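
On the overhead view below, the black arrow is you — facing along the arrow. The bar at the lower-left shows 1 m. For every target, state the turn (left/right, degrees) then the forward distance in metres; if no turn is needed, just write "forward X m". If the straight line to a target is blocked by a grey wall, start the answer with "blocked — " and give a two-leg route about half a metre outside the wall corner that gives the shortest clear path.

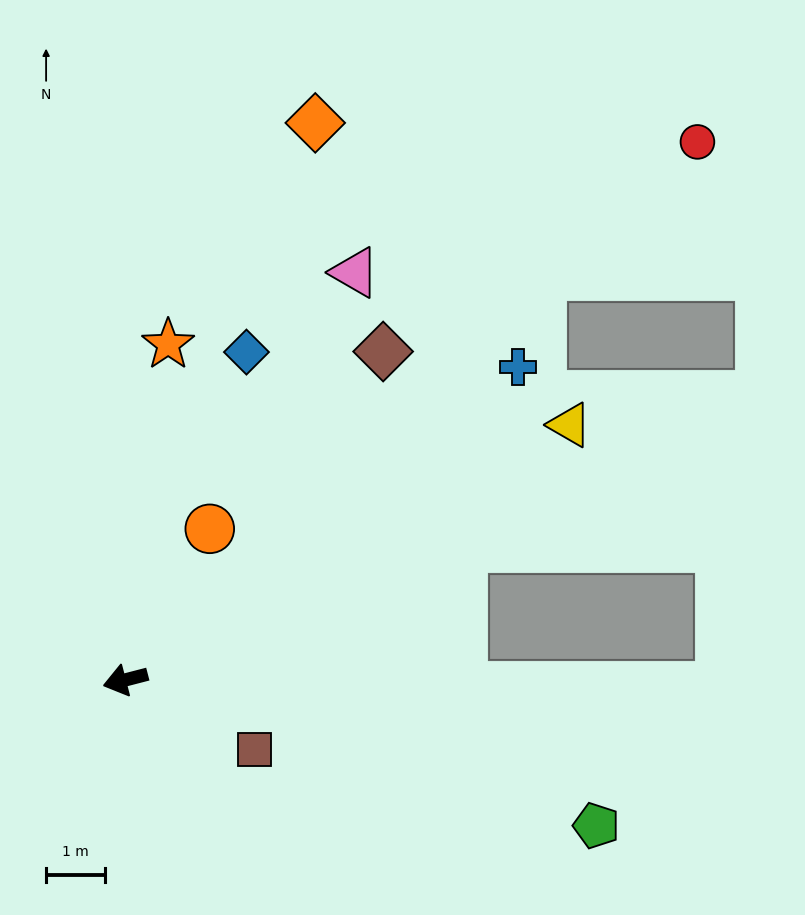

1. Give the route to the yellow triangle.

turn right 165°, forward 8.8 m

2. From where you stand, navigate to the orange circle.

turn right 134°, forward 3.0 m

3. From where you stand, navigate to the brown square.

turn left 137°, forward 2.5 m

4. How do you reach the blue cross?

turn right 156°, forward 8.6 m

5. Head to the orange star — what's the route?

turn right 112°, forward 5.8 m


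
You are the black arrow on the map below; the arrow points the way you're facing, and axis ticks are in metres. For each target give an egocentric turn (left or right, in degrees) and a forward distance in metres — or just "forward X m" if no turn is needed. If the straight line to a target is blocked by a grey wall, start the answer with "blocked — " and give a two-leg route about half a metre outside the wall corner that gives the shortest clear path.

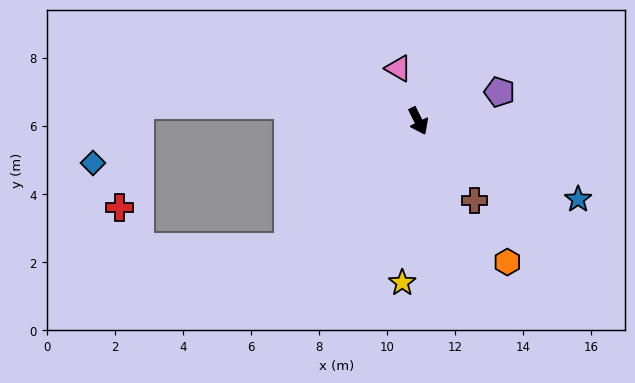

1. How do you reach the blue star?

turn left 38°, forward 5.2 m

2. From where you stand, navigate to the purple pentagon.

turn left 83°, forward 2.5 m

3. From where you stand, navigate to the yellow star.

turn right 32°, forward 4.8 m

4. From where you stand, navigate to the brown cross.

turn left 9°, forward 2.9 m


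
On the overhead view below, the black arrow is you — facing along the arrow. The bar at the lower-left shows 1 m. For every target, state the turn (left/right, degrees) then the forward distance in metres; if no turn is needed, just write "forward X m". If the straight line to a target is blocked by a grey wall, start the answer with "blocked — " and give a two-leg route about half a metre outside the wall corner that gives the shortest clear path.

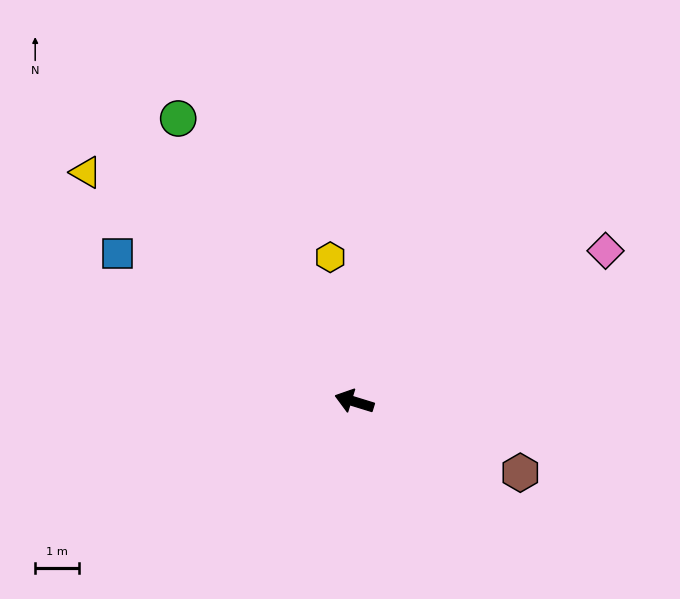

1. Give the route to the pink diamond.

turn right 132°, forward 6.7 m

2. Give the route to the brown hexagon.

turn left 174°, forward 4.2 m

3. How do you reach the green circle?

turn right 41°, forward 7.7 m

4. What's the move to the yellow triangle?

turn right 23°, forward 8.1 m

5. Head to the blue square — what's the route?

turn right 15°, forward 6.4 m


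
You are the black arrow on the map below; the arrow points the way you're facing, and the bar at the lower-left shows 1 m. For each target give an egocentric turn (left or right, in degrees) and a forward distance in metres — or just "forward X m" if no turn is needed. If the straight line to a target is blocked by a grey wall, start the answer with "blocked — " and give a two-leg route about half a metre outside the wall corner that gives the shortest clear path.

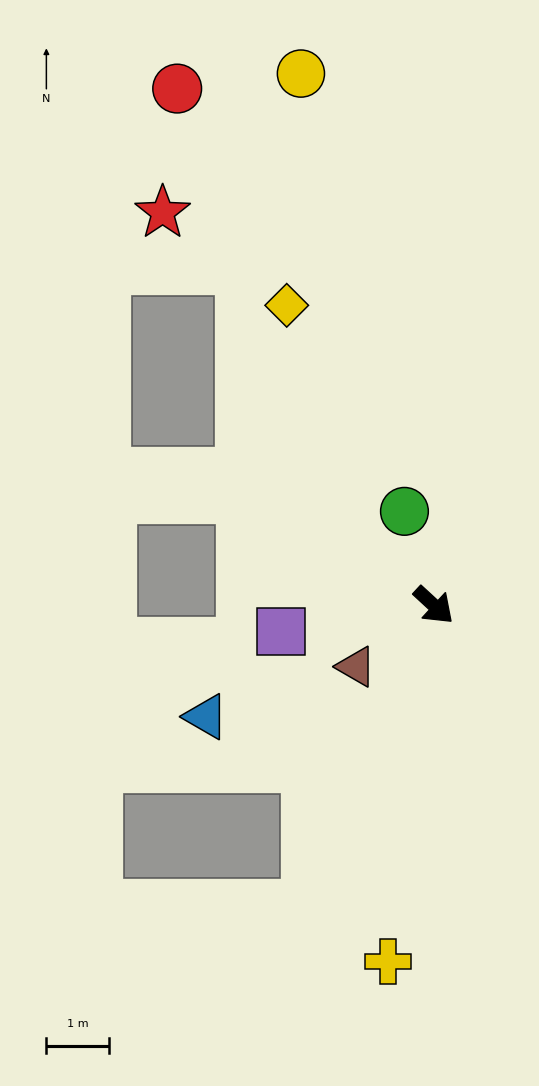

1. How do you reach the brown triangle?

turn right 99°, forward 1.6 m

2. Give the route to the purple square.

turn right 128°, forward 2.5 m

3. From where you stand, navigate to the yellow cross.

turn right 55°, forward 5.8 m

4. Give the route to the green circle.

turn left 150°, forward 1.6 m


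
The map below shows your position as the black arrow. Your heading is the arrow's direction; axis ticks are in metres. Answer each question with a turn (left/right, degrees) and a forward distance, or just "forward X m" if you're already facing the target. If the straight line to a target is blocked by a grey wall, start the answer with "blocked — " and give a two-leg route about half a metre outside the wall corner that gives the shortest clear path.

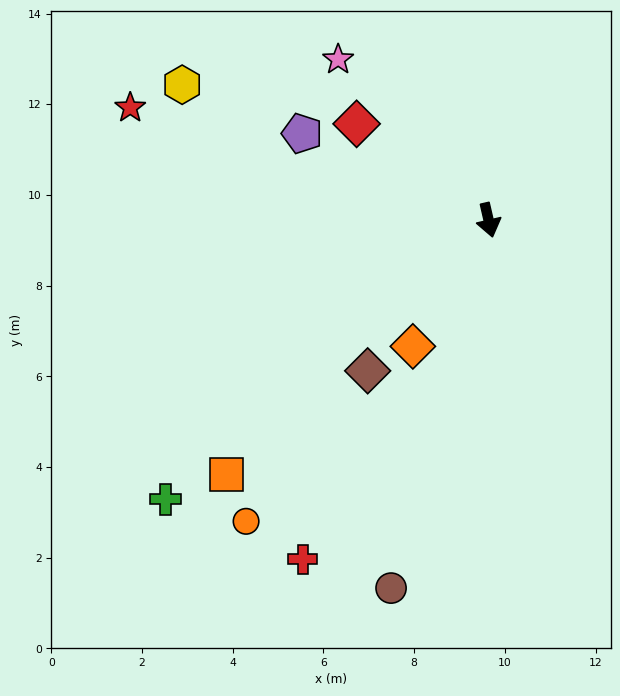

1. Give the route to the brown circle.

turn right 28°, forward 8.4 m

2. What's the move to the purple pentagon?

turn right 128°, forward 4.5 m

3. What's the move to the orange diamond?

turn right 44°, forward 3.2 m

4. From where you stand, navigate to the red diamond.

turn right 139°, forward 3.6 m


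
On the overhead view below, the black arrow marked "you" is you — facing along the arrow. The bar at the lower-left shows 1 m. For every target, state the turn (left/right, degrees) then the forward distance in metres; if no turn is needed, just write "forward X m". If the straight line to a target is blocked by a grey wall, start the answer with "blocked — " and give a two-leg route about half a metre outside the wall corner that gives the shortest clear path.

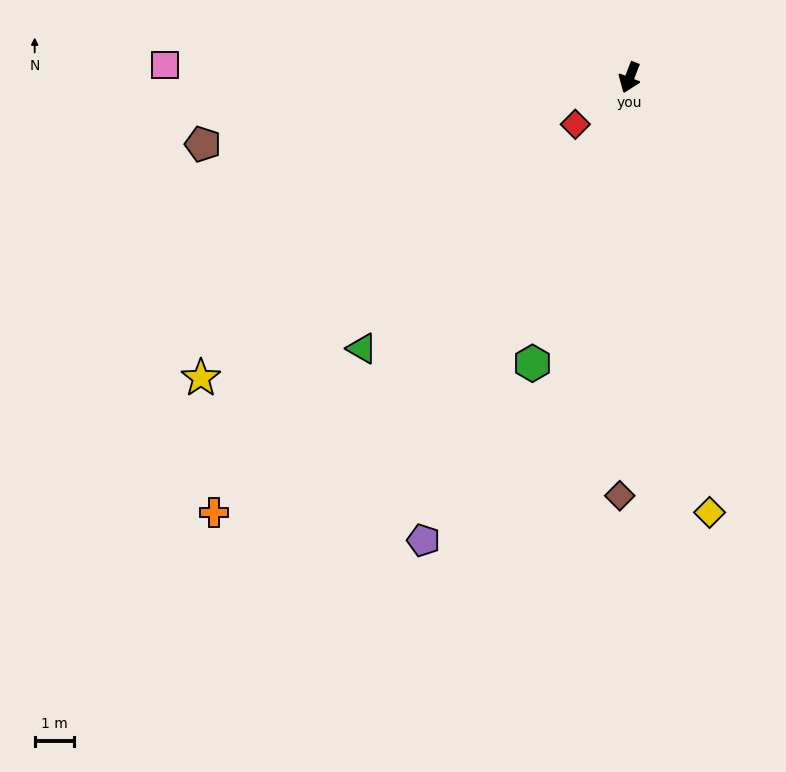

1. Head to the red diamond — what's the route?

turn right 28°, forward 1.8 m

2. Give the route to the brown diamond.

turn left 20°, forward 10.6 m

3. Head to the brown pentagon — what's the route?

turn right 60°, forward 11.0 m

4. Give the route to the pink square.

turn right 70°, forward 11.8 m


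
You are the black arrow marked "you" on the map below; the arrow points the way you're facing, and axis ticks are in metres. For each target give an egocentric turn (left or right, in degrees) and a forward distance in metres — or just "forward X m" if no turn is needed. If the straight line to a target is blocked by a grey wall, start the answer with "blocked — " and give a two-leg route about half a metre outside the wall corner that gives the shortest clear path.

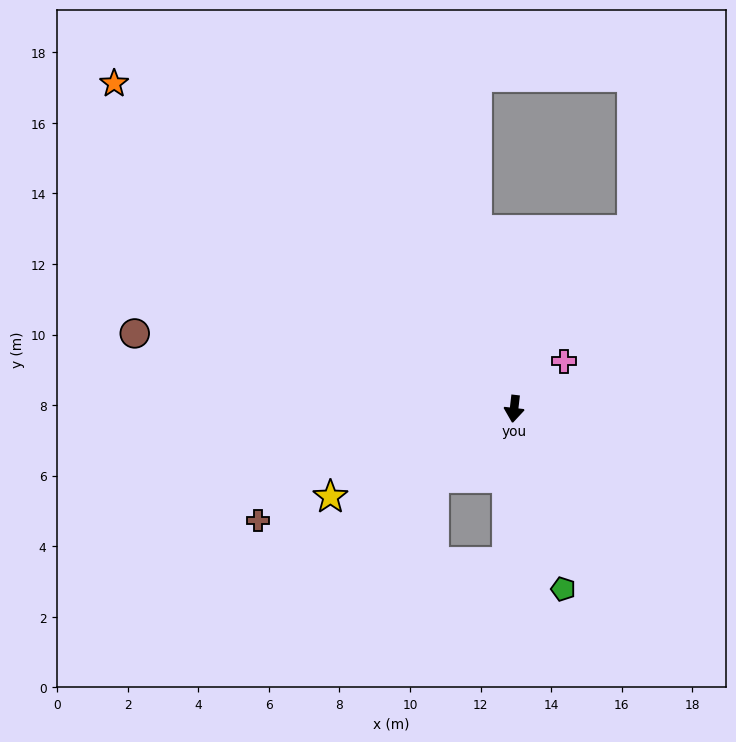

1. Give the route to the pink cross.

turn left 140°, forward 2.0 m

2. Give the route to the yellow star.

turn right 58°, forward 5.8 m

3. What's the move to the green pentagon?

turn left 22°, forward 5.3 m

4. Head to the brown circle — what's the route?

turn right 95°, forward 11.0 m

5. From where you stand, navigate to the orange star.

turn right 123°, forward 14.6 m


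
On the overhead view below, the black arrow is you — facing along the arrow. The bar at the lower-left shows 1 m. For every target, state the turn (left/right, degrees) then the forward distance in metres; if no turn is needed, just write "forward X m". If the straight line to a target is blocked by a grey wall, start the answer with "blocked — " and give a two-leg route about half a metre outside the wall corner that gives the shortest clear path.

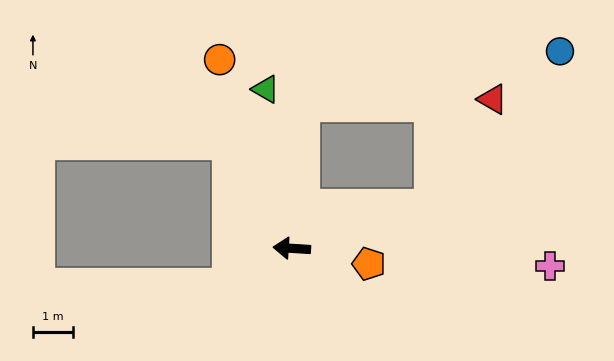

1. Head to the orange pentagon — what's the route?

turn left 172°, forward 2.0 m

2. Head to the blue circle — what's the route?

blocked — turn right 91°, forward 3.6 m, then turn right 74°, forward 6.6 m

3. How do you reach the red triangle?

blocked — turn right 160°, forward 3.6 m, then turn left 44°, forward 3.1 m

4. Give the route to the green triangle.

turn right 77°, forward 4.0 m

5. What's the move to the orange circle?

turn right 65°, forward 5.1 m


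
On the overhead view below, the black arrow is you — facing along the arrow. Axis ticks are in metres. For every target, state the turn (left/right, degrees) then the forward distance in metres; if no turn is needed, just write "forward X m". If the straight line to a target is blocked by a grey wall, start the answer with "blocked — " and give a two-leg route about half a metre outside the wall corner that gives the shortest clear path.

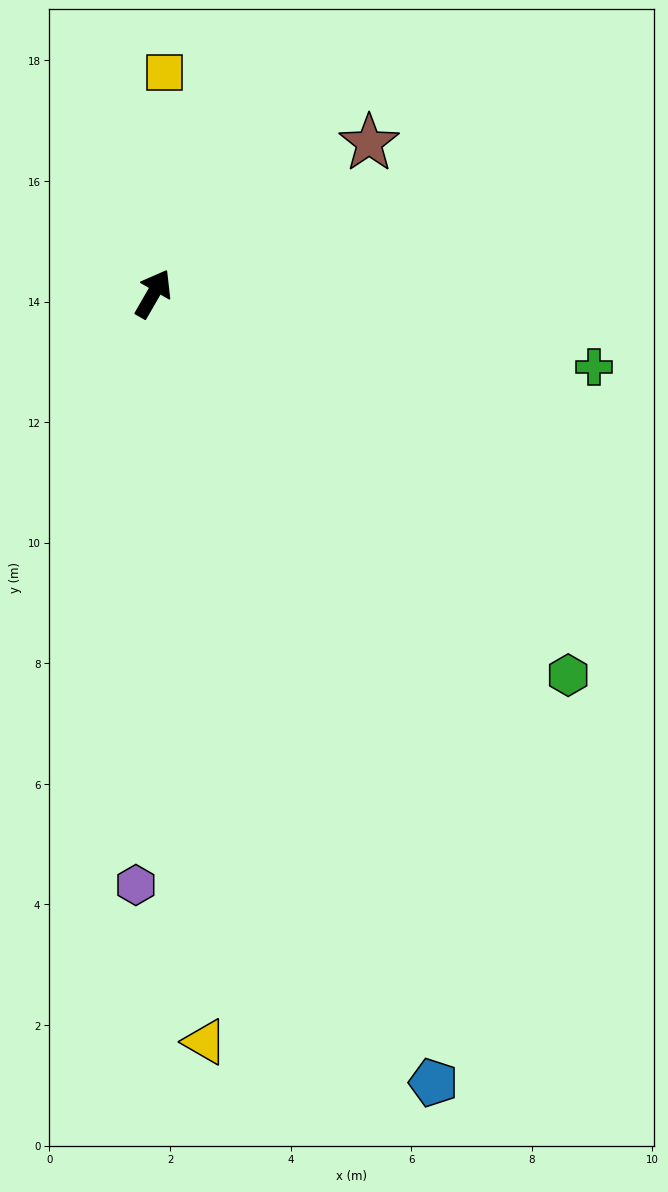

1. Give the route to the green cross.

turn right 69°, forward 7.4 m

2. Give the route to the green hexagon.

turn right 103°, forward 9.3 m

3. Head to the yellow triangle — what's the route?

turn right 146°, forward 12.4 m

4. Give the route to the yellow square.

turn left 27°, forward 3.7 m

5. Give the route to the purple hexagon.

turn right 152°, forward 9.8 m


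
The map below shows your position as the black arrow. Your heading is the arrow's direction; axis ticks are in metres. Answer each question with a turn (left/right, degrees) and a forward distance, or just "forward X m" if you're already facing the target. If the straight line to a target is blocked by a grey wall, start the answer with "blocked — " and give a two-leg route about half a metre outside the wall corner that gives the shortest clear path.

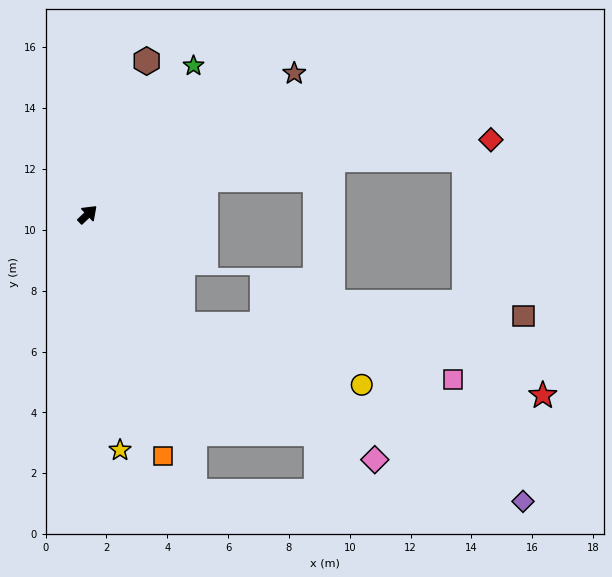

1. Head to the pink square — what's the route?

blocked — turn right 93°, forward 4.8 m, then turn left 38°, forward 9.1 m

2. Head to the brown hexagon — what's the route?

turn left 26°, forward 5.4 m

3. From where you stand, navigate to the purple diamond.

blocked — turn right 93°, forward 4.8 m, then turn left 22°, forward 12.6 m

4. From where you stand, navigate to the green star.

turn left 11°, forward 6.0 m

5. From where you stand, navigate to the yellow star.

turn right 126°, forward 7.8 m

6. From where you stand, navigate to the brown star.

turn right 9°, forward 8.2 m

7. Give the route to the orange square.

turn right 116°, forward 8.3 m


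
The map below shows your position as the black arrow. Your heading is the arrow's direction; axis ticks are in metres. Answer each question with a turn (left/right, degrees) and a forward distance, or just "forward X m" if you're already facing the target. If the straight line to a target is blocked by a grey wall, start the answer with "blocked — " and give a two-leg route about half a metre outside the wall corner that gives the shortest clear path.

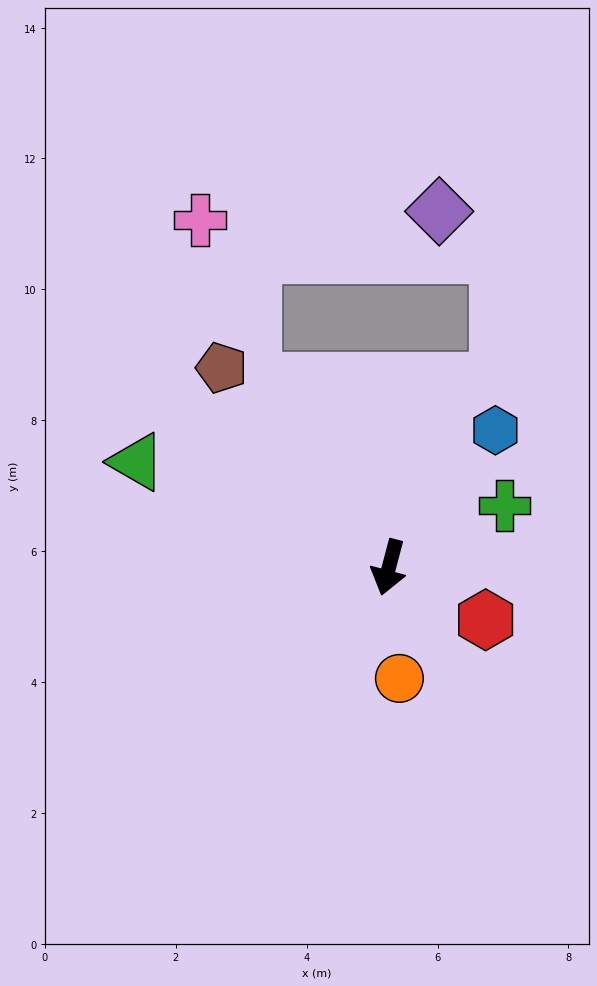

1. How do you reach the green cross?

turn left 133°, forward 2.0 m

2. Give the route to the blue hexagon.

turn left 157°, forward 2.7 m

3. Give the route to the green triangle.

turn right 98°, forward 4.2 m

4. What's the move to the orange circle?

turn left 20°, forward 1.7 m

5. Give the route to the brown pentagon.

turn right 125°, forward 4.0 m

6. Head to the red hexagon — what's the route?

turn left 76°, forward 1.7 m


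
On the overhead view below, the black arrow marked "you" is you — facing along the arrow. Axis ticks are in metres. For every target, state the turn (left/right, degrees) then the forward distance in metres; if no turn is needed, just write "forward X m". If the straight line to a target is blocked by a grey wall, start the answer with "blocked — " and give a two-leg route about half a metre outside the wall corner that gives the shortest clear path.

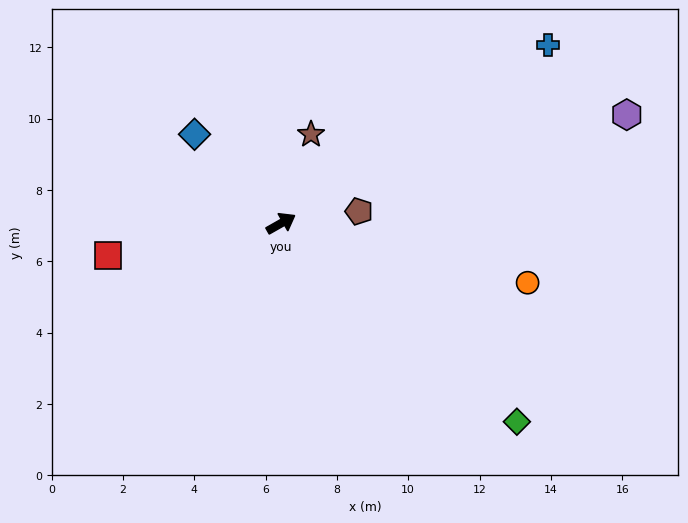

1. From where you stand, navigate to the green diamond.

turn right 70°, forward 8.6 m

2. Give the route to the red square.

turn left 161°, forward 4.9 m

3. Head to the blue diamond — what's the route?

turn left 105°, forward 3.5 m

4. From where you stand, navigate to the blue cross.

turn left 4°, forward 9.0 m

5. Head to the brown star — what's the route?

turn left 42°, forward 2.6 m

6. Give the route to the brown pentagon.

turn right 21°, forward 2.2 m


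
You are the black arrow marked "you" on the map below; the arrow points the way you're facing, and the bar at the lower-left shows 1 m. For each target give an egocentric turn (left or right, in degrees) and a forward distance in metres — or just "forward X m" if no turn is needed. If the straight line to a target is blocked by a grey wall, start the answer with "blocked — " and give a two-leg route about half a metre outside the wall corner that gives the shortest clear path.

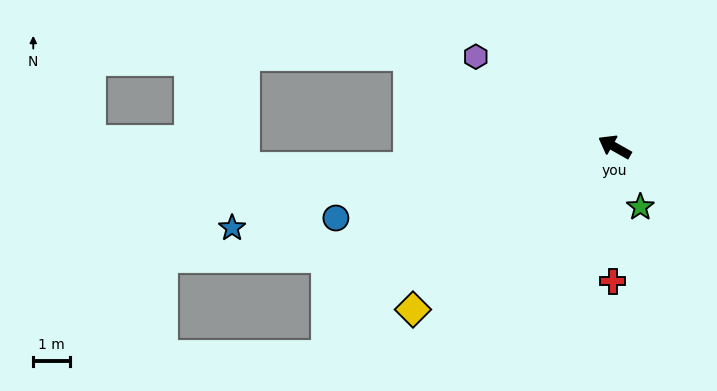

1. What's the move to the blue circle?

turn left 44°, forward 7.8 m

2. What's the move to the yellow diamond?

turn left 68°, forward 7.0 m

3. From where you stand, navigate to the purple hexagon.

turn right 4°, forward 4.5 m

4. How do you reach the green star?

turn left 143°, forward 1.8 m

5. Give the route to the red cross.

turn left 119°, forward 3.6 m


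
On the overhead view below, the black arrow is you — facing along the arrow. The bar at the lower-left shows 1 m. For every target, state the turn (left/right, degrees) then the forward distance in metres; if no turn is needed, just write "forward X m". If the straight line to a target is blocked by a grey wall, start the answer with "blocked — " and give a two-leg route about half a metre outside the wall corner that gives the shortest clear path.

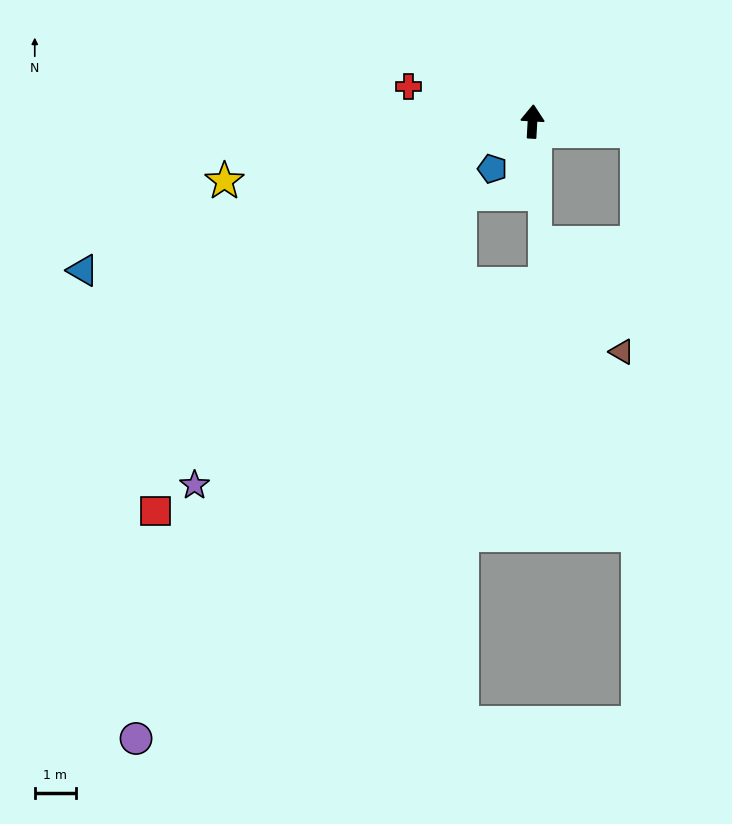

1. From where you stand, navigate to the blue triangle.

turn left 112°, forward 11.5 m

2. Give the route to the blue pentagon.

turn left 143°, forward 1.5 m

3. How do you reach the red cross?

turn left 77°, forward 3.1 m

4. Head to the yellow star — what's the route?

turn left 104°, forward 7.6 m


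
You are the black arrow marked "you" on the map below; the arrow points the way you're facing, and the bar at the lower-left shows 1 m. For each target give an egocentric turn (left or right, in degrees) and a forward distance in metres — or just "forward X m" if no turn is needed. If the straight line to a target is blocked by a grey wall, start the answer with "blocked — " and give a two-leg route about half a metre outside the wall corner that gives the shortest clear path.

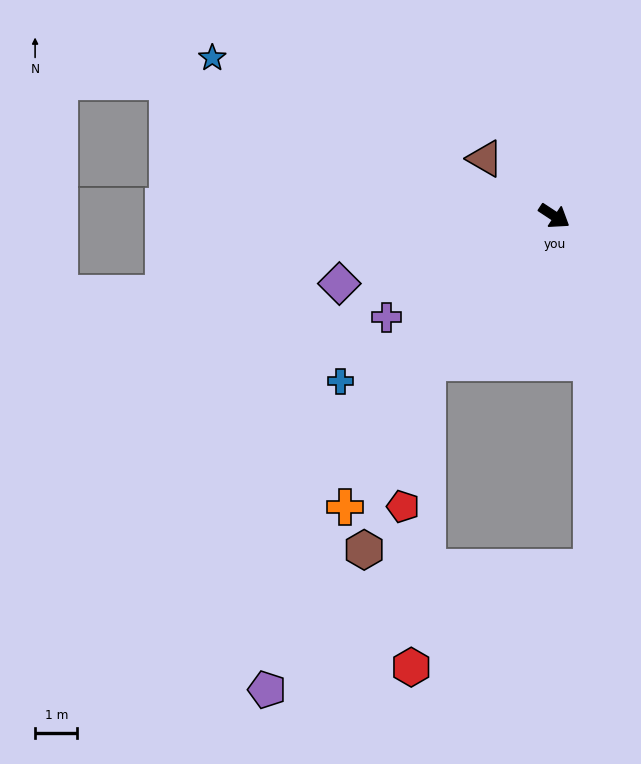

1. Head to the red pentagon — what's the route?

blocked — turn right 97°, forward 4.6 m, then turn left 30°, forward 3.4 m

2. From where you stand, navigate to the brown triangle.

turn left 174°, forward 2.1 m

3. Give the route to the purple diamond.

turn right 129°, forward 5.3 m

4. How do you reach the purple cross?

turn right 116°, forward 4.6 m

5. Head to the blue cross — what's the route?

turn right 109°, forward 6.4 m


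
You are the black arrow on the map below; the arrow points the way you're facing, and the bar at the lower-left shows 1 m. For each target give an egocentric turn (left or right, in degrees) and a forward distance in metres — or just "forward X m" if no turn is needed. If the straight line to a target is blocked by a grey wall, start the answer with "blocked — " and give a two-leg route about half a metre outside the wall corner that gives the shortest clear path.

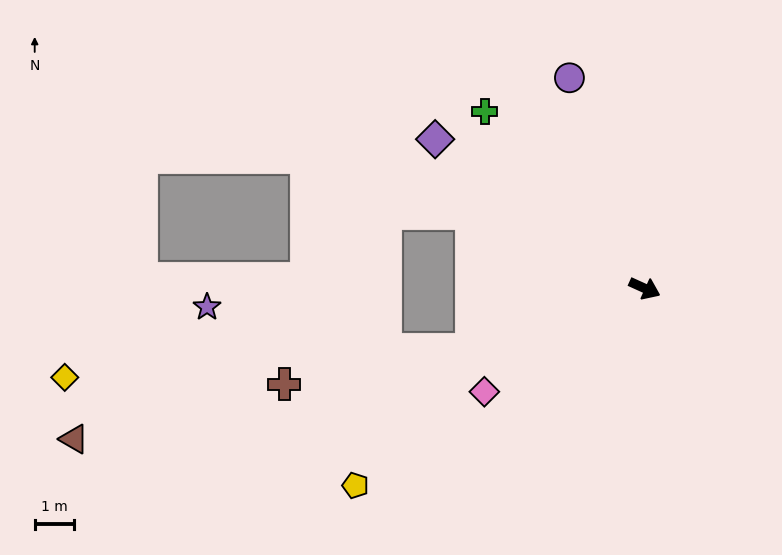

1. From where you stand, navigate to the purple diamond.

turn left 169°, forward 6.5 m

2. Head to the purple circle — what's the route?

turn left 134°, forward 5.7 m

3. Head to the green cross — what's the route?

turn left 156°, forward 6.1 m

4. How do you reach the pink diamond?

turn right 123°, forward 4.8 m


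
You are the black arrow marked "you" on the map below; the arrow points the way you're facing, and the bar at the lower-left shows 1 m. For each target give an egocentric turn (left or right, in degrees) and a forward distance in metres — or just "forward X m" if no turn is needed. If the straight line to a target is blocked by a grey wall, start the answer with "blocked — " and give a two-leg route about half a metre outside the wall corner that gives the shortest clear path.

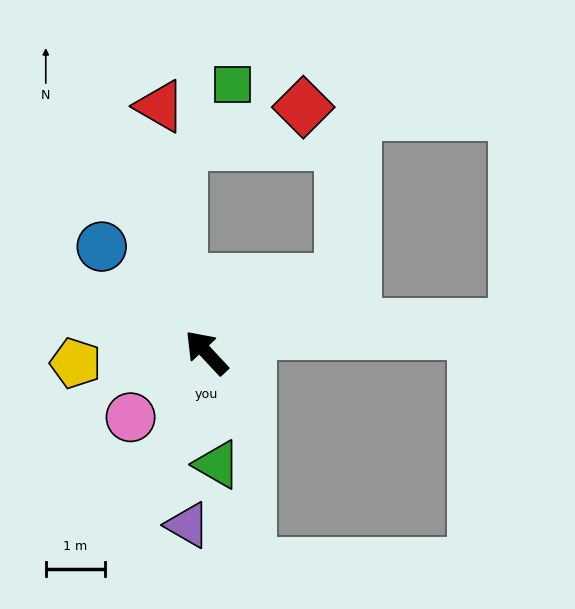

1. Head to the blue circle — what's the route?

forward 2.5 m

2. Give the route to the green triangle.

turn left 143°, forward 1.9 m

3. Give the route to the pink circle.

turn left 88°, forward 1.7 m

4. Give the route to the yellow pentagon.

turn left 52°, forward 2.2 m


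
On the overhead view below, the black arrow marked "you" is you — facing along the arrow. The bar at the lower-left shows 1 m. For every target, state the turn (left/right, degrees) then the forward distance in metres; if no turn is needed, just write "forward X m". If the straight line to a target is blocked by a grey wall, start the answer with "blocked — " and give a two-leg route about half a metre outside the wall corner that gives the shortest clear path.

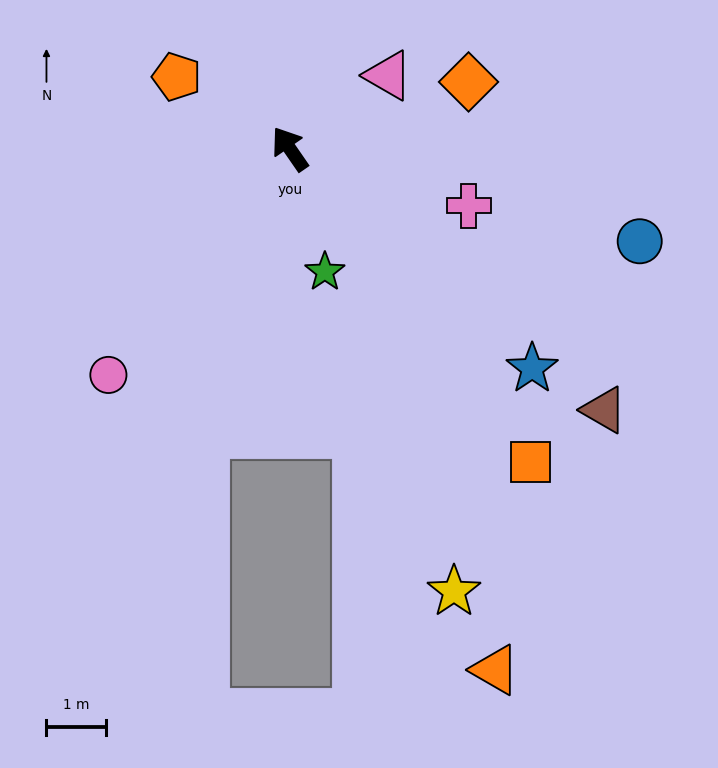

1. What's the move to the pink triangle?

turn right 88°, forward 2.1 m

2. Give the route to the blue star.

turn right 167°, forward 5.5 m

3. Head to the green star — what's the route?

turn left 161°, forward 2.2 m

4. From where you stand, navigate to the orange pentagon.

turn left 23°, forward 2.3 m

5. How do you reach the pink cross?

turn right 142°, forward 3.2 m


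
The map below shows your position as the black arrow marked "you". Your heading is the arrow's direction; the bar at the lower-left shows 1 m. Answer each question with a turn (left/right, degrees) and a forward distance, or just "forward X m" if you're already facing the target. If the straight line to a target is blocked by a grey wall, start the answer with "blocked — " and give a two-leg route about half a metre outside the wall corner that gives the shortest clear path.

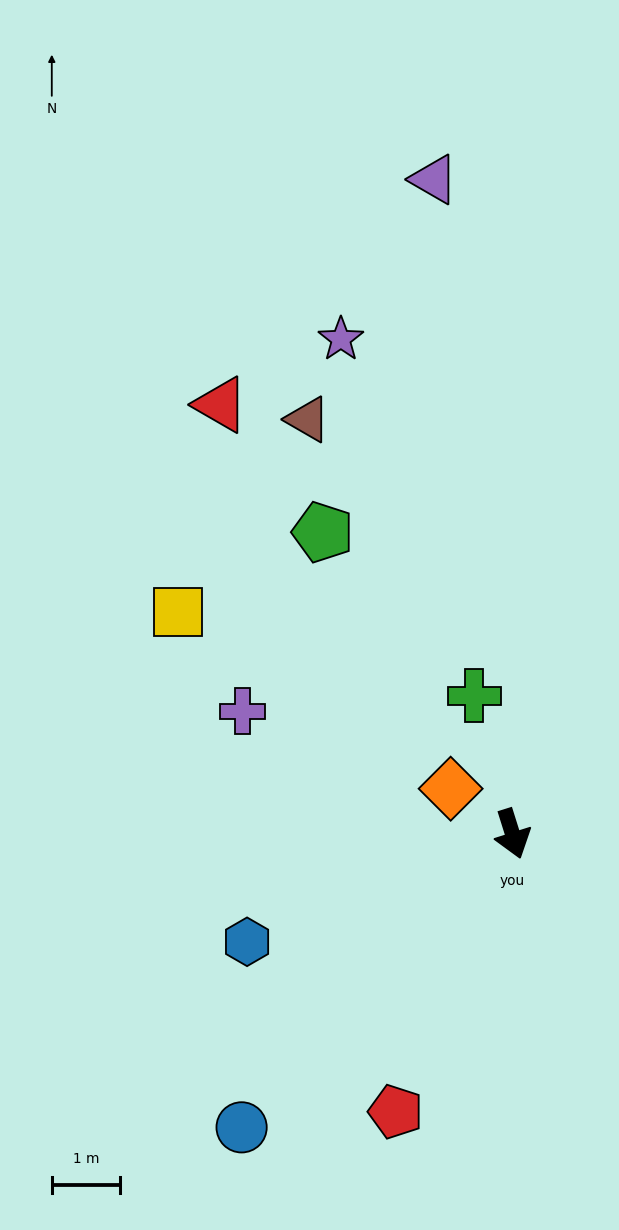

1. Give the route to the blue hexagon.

turn right 85°, forward 4.2 m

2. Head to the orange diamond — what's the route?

turn right 144°, forward 1.1 m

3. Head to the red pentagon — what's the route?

turn right 40°, forward 4.4 m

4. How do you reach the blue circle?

turn right 60°, forward 5.9 m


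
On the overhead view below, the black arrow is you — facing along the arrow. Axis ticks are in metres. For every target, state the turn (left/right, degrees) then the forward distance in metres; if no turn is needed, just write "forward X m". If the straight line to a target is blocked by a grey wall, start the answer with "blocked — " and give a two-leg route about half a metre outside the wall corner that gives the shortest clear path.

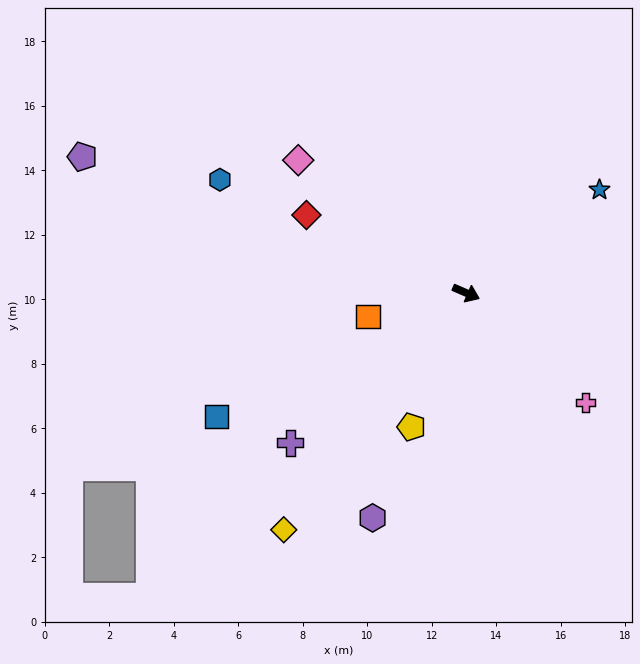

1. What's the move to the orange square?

turn right 143°, forward 3.1 m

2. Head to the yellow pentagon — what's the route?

turn right 89°, forward 4.5 m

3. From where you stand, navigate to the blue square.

turn right 130°, forward 8.6 m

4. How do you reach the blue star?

turn left 61°, forward 5.2 m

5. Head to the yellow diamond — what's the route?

turn right 104°, forward 9.3 m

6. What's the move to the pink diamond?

turn left 165°, forward 6.6 m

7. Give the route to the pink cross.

turn right 19°, forward 5.0 m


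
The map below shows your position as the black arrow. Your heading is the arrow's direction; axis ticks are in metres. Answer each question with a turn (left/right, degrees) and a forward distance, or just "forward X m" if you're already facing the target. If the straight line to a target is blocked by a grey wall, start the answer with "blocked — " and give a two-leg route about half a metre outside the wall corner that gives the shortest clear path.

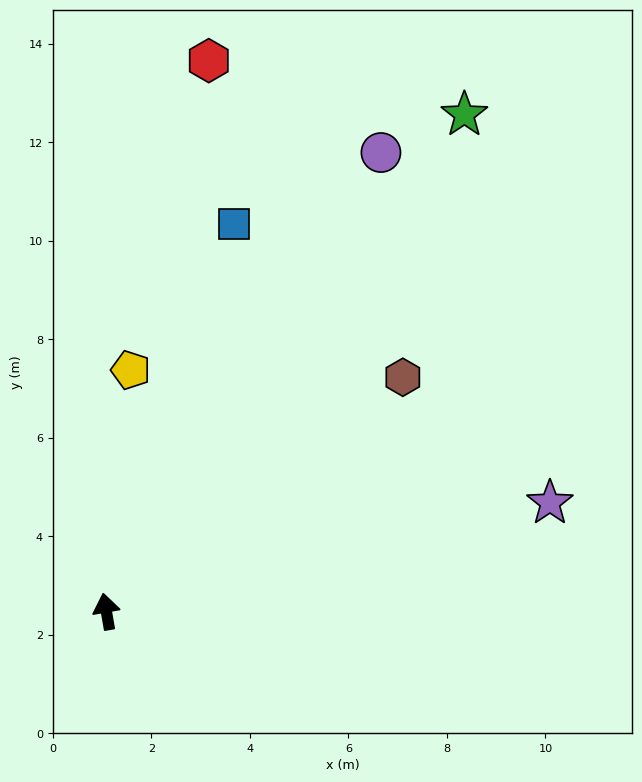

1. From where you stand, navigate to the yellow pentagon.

turn right 16°, forward 4.9 m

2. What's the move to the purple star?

turn right 86°, forward 9.3 m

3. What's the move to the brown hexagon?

turn right 62°, forward 7.7 m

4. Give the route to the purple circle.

turn right 41°, forward 10.9 m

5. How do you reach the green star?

turn right 46°, forward 12.4 m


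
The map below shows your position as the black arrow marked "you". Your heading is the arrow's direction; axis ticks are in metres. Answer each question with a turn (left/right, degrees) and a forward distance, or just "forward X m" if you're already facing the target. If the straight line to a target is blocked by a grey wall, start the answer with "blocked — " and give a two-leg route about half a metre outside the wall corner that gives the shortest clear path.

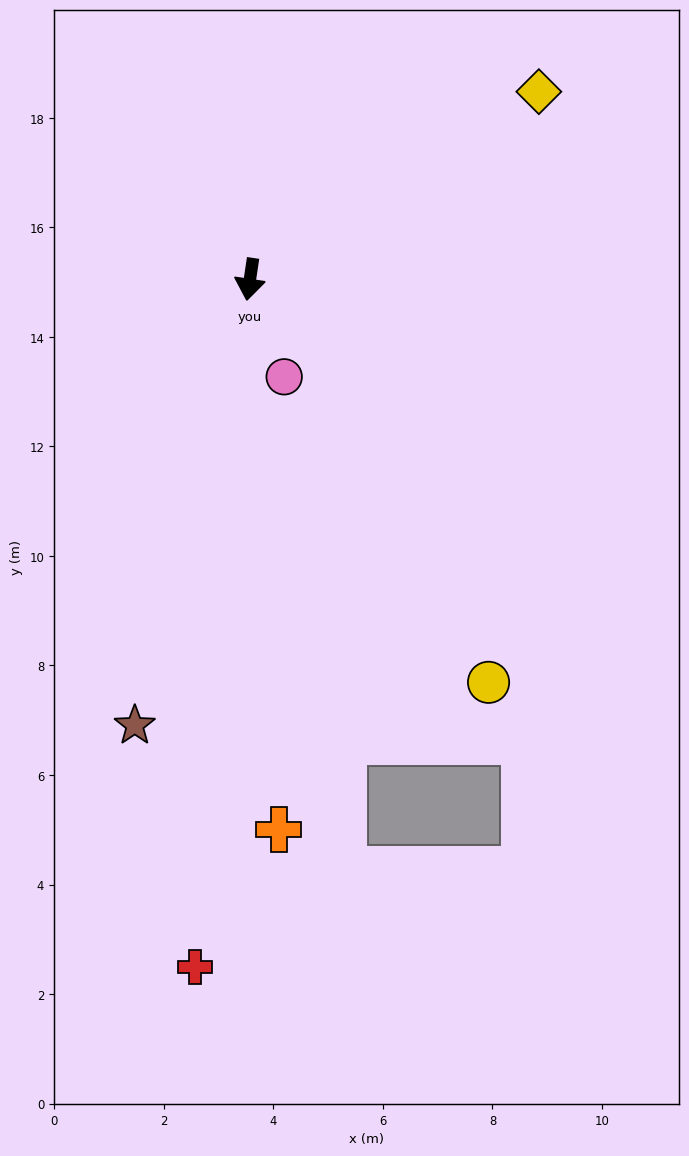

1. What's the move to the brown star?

turn right 6°, forward 8.4 m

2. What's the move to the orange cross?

turn left 11°, forward 10.1 m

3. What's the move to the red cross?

turn left 4°, forward 12.6 m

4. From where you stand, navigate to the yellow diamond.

turn left 131°, forward 6.3 m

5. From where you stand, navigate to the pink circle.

turn left 28°, forward 1.9 m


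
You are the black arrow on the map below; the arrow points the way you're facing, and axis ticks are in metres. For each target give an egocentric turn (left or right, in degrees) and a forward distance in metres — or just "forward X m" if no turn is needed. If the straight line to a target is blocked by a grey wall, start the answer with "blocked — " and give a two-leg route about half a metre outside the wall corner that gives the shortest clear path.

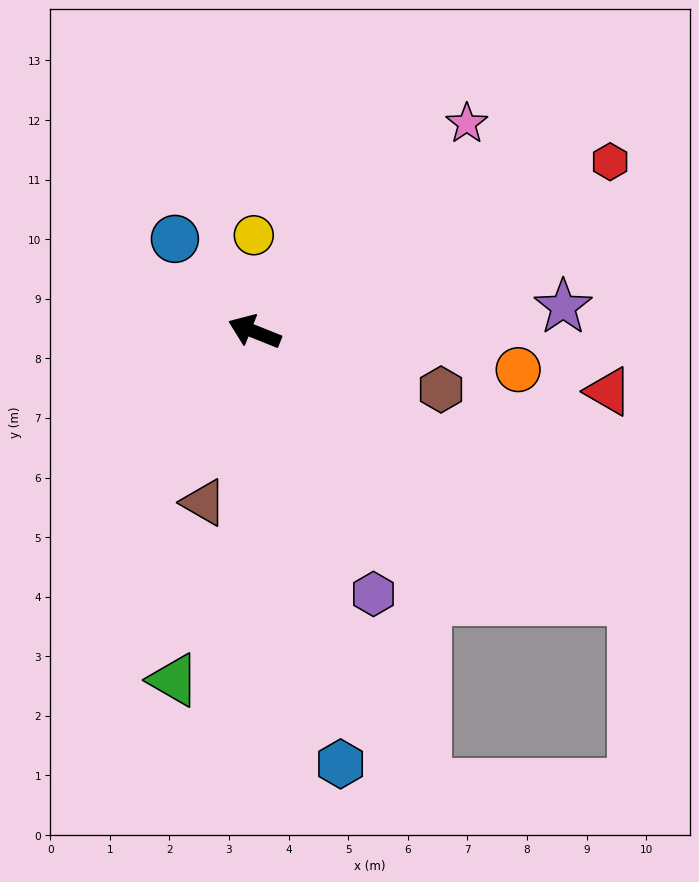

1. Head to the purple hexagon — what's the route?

turn left 136°, forward 4.8 m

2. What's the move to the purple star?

turn right 154°, forward 5.2 m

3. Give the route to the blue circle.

turn right 28°, forward 2.1 m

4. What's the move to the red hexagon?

turn right 133°, forward 6.6 m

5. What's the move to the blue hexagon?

turn left 123°, forward 7.4 m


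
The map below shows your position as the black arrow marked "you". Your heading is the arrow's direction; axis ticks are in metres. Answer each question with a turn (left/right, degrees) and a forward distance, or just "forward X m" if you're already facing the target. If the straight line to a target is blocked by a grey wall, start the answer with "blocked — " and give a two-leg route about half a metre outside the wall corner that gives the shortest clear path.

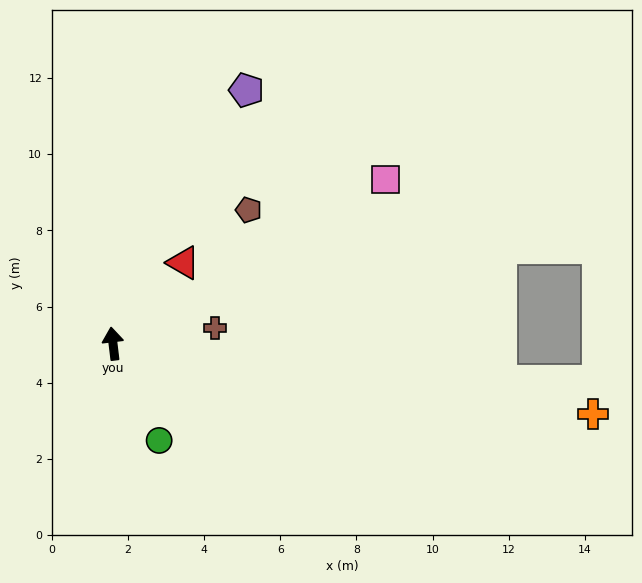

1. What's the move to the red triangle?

turn right 48°, forward 2.8 m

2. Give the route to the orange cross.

turn right 105°, forward 12.7 m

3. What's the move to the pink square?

turn right 66°, forward 8.4 m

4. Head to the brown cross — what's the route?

turn right 88°, forward 2.7 m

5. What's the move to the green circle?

turn right 161°, forward 2.8 m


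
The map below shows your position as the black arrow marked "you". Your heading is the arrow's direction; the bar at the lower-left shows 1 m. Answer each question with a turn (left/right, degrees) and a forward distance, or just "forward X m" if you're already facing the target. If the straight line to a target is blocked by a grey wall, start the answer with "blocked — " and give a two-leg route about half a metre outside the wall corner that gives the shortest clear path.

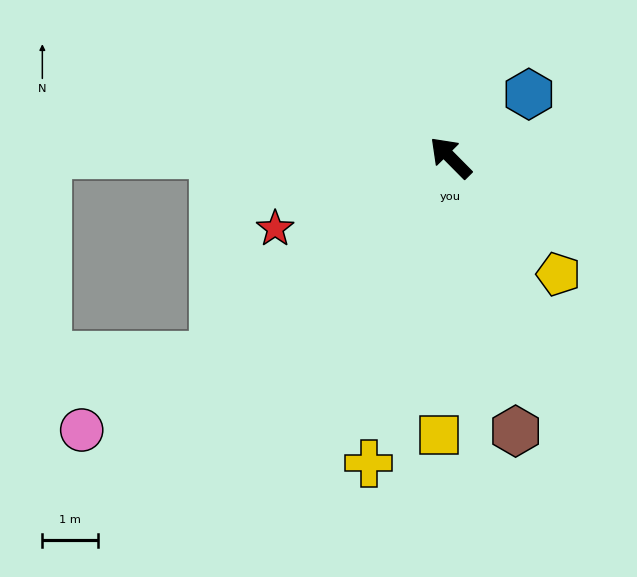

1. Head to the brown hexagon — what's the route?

turn left 149°, forward 5.1 m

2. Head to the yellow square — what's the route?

turn left 133°, forward 5.0 m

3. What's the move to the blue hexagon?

turn right 96°, forward 1.8 m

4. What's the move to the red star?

turn left 67°, forward 3.4 m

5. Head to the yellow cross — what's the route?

turn left 120°, forward 5.7 m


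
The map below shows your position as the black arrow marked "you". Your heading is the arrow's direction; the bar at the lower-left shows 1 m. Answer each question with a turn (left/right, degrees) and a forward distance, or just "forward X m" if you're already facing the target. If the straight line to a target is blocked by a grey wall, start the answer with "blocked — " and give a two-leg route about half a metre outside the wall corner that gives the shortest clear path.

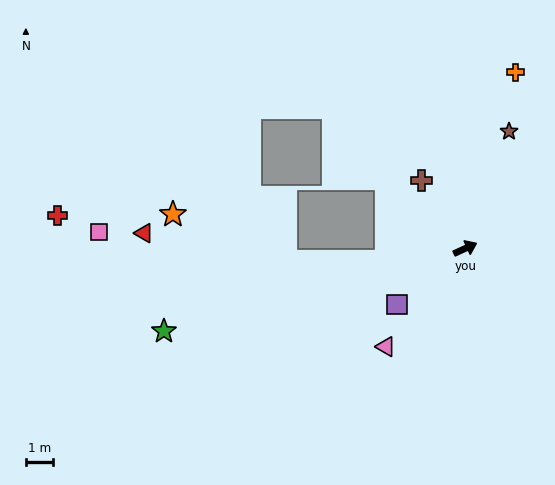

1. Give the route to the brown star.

turn left 45°, forward 4.6 m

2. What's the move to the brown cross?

turn left 98°, forward 3.0 m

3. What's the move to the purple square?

turn right 165°, forward 3.3 m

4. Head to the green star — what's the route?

turn left 171°, forward 11.5 m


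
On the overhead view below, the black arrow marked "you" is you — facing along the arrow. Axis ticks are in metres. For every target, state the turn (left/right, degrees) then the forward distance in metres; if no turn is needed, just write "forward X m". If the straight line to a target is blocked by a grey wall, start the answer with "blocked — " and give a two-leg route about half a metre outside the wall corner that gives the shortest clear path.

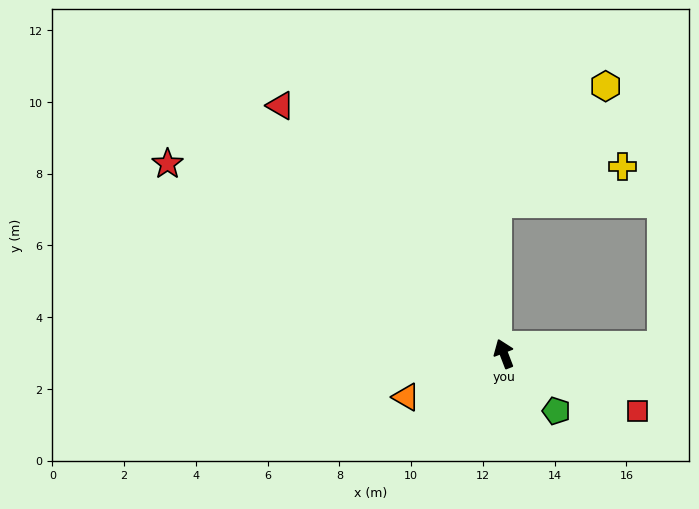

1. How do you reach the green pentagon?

turn right 158°, forward 2.2 m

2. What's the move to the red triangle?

turn left 21°, forward 9.3 m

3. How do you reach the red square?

turn right 134°, forward 4.1 m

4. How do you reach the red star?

turn left 40°, forward 10.8 m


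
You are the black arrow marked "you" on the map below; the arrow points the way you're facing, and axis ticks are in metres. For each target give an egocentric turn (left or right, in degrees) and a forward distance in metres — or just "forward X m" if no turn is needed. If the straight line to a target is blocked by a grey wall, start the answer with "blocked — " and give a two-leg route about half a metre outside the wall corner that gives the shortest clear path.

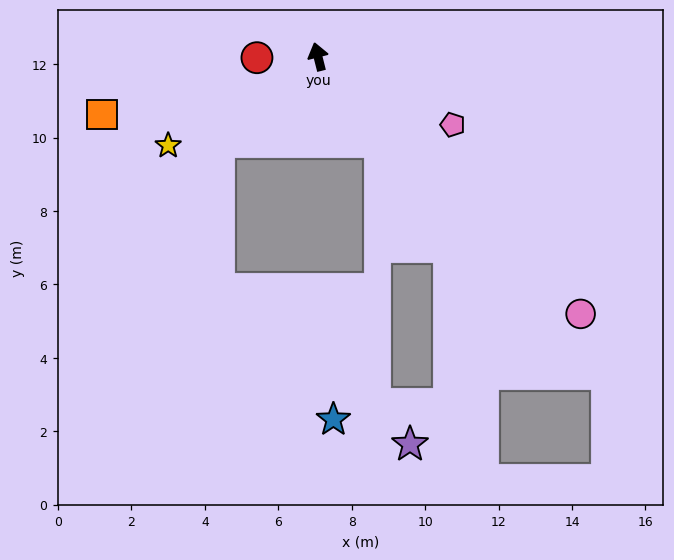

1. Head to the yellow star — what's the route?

turn left 107°, forward 4.7 m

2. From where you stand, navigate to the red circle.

turn left 77°, forward 1.7 m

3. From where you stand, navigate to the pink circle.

turn right 149°, forward 10.0 m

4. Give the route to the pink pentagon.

turn right 131°, forward 4.1 m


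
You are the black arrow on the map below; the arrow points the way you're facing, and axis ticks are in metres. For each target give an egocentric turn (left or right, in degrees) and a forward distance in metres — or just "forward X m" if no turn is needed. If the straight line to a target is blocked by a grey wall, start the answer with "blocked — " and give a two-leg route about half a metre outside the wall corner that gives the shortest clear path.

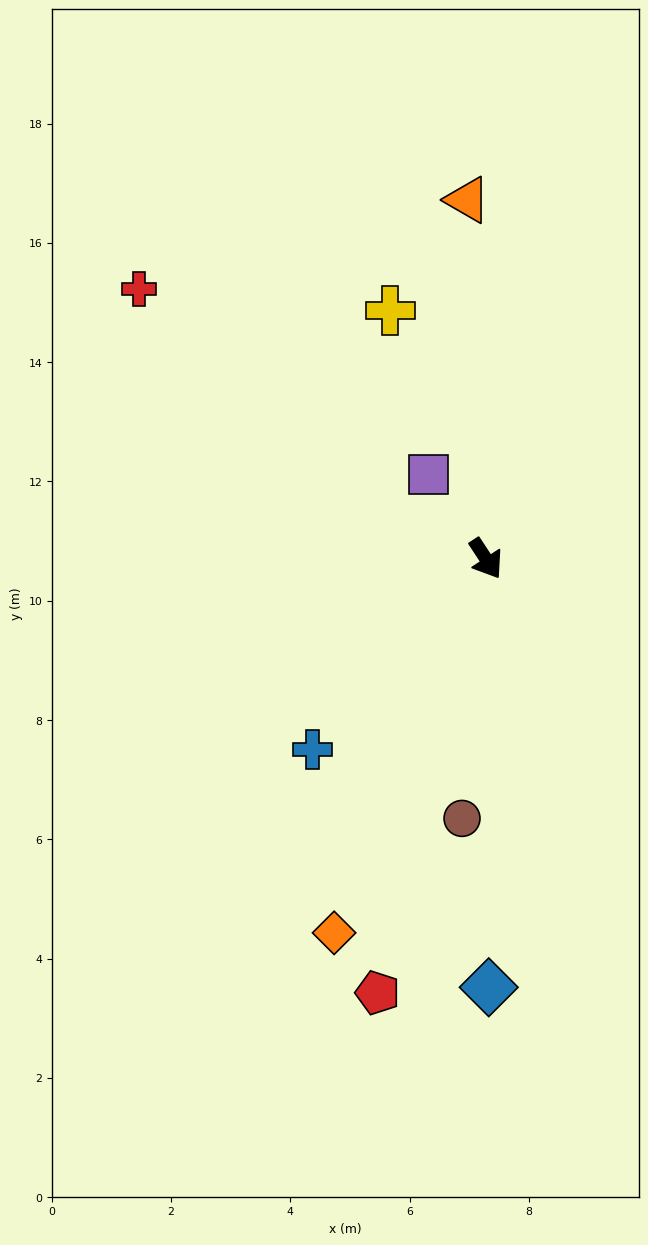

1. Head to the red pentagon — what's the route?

turn right 47°, forward 7.5 m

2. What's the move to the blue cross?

turn right 76°, forward 4.3 m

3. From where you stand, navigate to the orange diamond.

turn right 55°, forward 6.8 m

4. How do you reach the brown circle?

turn right 39°, forward 4.4 m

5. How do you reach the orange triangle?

turn left 150°, forward 6.0 m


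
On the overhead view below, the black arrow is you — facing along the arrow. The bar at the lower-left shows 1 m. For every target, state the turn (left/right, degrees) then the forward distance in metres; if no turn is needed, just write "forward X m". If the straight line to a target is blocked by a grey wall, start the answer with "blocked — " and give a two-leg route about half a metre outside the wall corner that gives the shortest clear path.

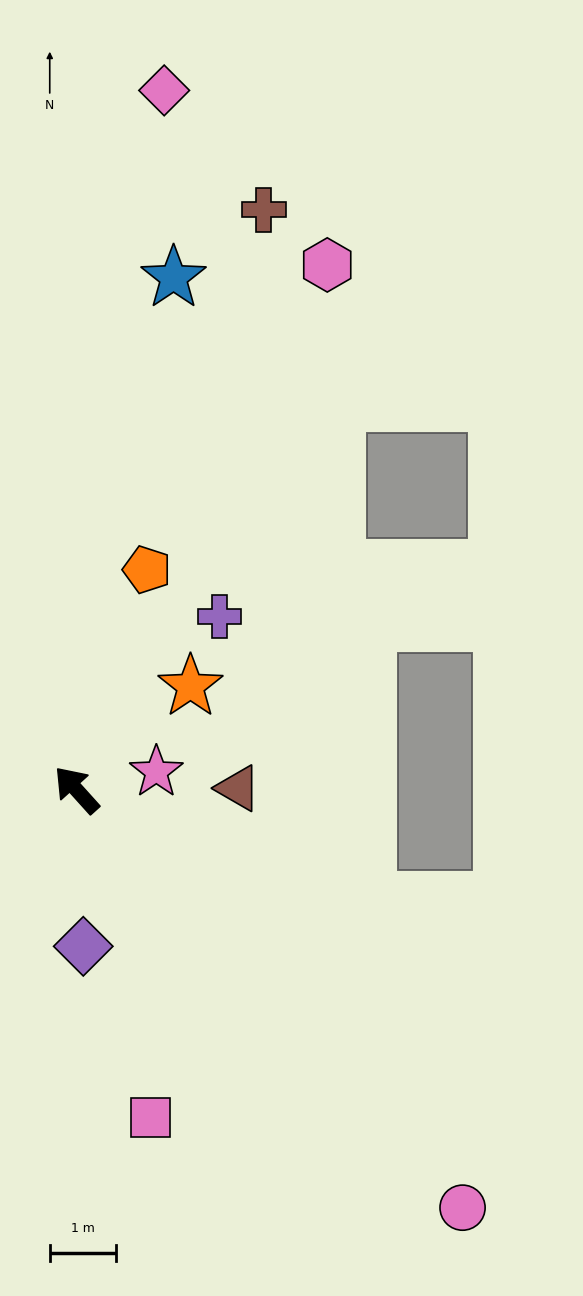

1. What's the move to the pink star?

turn right 119°, forward 1.2 m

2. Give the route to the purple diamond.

turn left 140°, forward 2.4 m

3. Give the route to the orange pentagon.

turn right 60°, forward 3.5 m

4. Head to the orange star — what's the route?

turn right 90°, forward 2.3 m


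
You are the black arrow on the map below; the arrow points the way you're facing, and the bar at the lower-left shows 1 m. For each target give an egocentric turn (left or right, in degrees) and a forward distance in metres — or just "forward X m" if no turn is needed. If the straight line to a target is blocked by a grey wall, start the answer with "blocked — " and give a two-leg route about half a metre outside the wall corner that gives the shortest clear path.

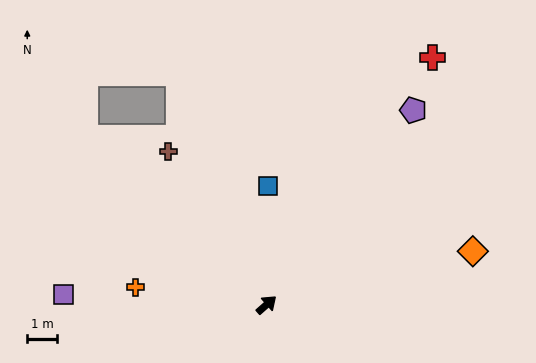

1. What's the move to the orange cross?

turn left 131°, forward 4.4 m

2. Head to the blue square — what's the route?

turn left 48°, forward 4.0 m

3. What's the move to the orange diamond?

turn right 27°, forward 7.1 m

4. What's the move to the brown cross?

turn left 81°, forward 6.1 m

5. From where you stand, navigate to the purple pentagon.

turn left 12°, forward 8.2 m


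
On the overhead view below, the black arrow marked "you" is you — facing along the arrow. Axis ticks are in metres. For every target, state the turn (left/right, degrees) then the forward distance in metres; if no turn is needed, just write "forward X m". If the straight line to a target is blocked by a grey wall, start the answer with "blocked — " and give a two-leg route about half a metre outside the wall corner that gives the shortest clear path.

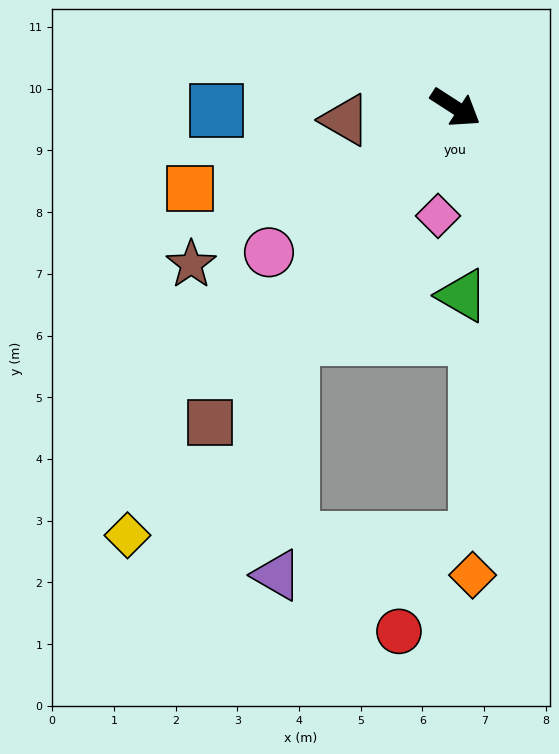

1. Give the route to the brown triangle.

turn right 141°, forward 1.8 m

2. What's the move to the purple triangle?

blocked — turn right 92°, forward 4.6 m, then turn left 31°, forward 3.8 m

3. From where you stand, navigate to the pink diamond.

turn right 66°, forward 1.8 m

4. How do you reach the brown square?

turn right 95°, forward 6.5 m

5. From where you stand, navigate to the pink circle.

turn right 109°, forward 3.8 m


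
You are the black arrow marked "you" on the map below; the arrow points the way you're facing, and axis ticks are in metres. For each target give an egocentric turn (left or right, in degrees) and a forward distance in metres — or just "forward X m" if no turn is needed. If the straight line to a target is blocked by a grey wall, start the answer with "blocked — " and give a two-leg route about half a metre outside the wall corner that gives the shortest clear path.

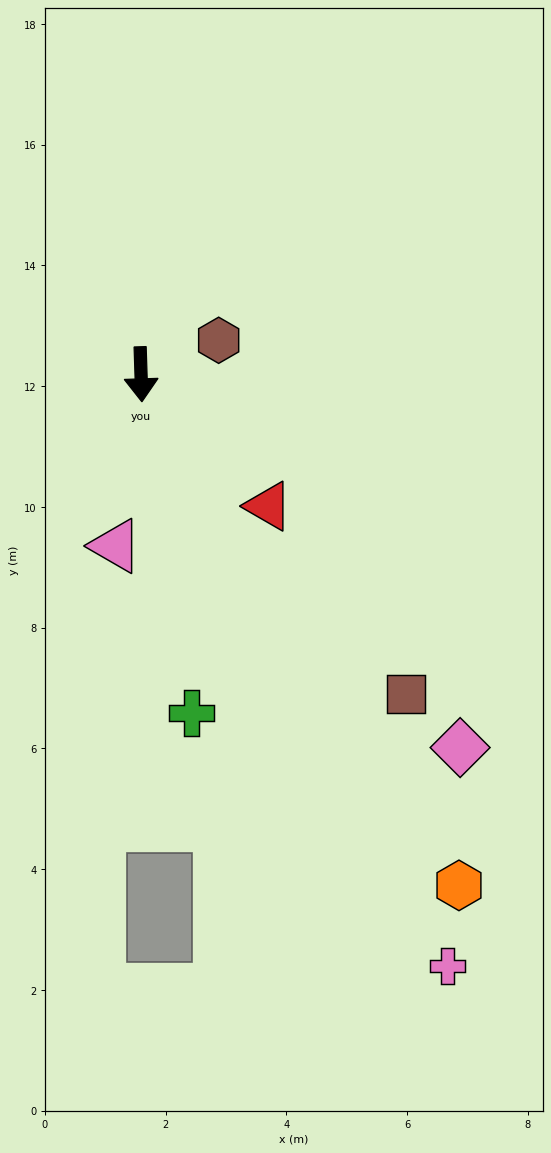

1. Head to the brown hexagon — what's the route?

turn left 112°, forward 1.4 m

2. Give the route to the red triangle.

turn left 42°, forward 3.0 m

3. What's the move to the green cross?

turn left 7°, forward 5.7 m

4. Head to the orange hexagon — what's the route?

turn left 30°, forward 10.0 m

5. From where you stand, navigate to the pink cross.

turn left 26°, forward 11.0 m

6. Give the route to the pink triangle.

turn right 10°, forward 2.9 m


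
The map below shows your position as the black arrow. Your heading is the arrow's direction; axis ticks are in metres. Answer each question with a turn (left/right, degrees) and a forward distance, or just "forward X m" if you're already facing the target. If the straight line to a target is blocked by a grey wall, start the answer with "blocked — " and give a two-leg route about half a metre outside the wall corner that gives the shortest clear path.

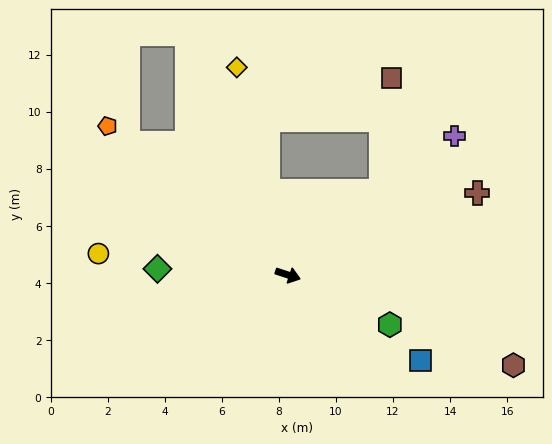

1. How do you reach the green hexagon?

turn right 8°, forward 4.0 m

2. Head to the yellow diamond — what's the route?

turn left 122°, forward 7.5 m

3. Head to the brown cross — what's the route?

turn left 42°, forward 7.2 m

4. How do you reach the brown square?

blocked — turn left 60°, forward 4.4 m, then turn left 43°, forward 4.0 m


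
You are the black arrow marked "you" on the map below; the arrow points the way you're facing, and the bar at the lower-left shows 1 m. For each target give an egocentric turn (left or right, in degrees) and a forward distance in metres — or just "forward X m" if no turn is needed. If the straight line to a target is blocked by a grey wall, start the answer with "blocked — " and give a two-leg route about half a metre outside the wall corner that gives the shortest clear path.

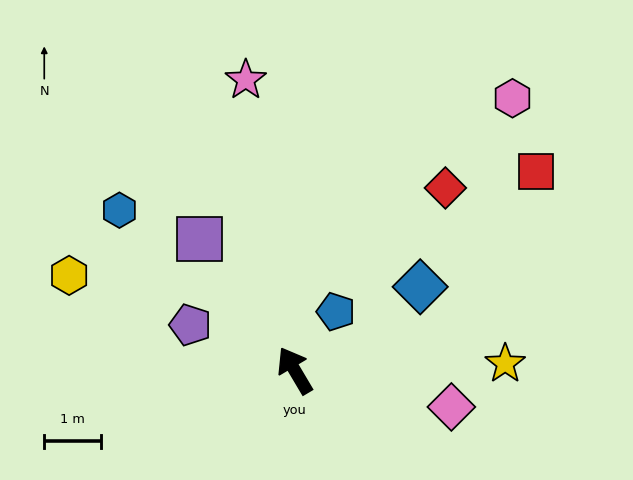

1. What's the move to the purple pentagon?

turn left 36°, forward 2.0 m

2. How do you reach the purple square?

turn left 5°, forward 2.9 m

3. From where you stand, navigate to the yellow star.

turn right 119°, forward 3.7 m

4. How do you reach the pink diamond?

turn right 134°, forward 2.8 m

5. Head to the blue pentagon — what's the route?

turn right 66°, forward 1.3 m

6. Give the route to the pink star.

turn right 21°, forward 5.2 m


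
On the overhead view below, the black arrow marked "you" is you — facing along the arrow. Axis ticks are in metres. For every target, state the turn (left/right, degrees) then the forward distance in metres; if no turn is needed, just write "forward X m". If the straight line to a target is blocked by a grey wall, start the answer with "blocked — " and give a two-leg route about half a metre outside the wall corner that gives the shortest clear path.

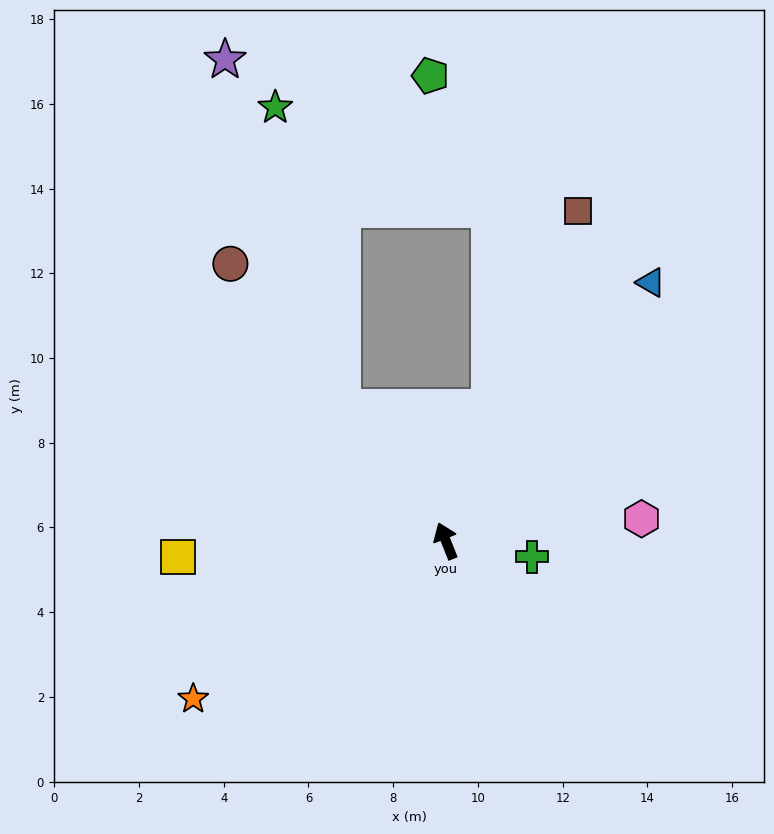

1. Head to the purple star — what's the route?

blocked — turn left 16°, forward 4.0 m, then turn right 19°, forward 8.7 m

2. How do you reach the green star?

blocked — turn left 16°, forward 4.0 m, then turn right 25°, forward 7.3 m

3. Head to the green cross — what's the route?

turn right 122°, forward 2.1 m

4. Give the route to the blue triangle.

turn right 60°, forward 7.8 m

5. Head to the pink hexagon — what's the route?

turn right 105°, forward 4.6 m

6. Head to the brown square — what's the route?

turn right 43°, forward 8.4 m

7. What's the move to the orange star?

turn left 100°, forward 7.0 m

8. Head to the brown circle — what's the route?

turn left 16°, forward 8.3 m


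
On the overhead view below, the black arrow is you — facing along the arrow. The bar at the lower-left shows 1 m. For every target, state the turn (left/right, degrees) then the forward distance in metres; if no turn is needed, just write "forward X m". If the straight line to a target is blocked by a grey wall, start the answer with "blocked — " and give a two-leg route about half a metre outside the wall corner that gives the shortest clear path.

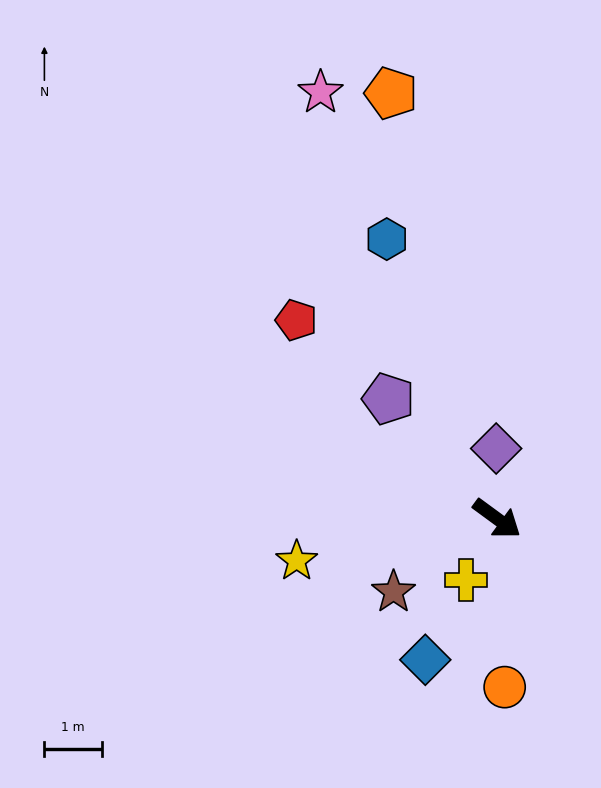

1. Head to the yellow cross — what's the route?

turn right 80°, forward 1.2 m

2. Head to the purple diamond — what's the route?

turn left 127°, forward 1.2 m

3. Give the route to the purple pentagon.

turn left 168°, forward 2.8 m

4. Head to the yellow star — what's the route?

turn right 132°, forward 3.5 m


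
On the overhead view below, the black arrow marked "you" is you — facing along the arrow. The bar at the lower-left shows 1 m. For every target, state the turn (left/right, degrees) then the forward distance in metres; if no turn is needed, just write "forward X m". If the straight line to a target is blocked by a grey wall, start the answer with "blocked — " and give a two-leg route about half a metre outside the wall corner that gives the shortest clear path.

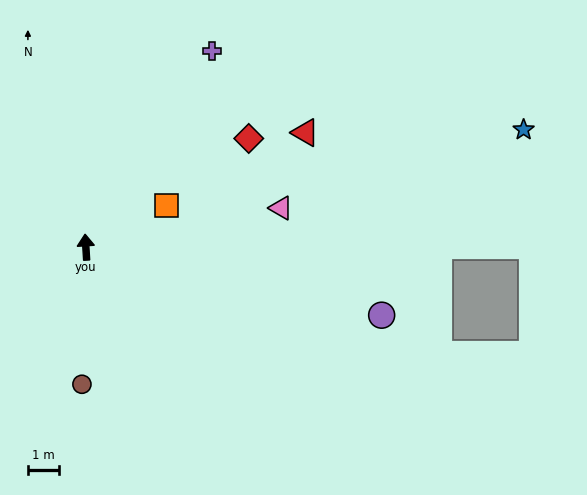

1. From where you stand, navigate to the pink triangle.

turn right 82°, forward 6.5 m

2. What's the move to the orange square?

turn right 66°, forward 2.9 m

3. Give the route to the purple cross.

turn right 36°, forward 7.6 m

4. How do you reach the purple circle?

turn right 106°, forward 9.9 m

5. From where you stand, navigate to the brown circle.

turn left 175°, forward 4.5 m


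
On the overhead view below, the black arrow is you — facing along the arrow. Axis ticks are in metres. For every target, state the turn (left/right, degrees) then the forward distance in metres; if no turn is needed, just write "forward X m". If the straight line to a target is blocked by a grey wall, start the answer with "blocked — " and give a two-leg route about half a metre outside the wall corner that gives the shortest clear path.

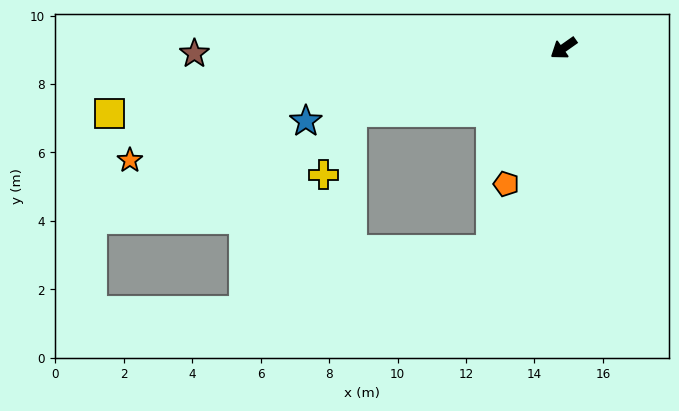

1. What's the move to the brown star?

turn right 34°, forward 10.8 m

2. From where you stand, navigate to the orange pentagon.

turn left 32°, forward 4.3 m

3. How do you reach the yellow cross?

blocked — turn right 18°, forward 6.4 m, then turn left 48°, forward 2.0 m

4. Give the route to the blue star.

turn right 19°, forward 7.8 m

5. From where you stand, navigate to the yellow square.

turn right 27°, forward 13.4 m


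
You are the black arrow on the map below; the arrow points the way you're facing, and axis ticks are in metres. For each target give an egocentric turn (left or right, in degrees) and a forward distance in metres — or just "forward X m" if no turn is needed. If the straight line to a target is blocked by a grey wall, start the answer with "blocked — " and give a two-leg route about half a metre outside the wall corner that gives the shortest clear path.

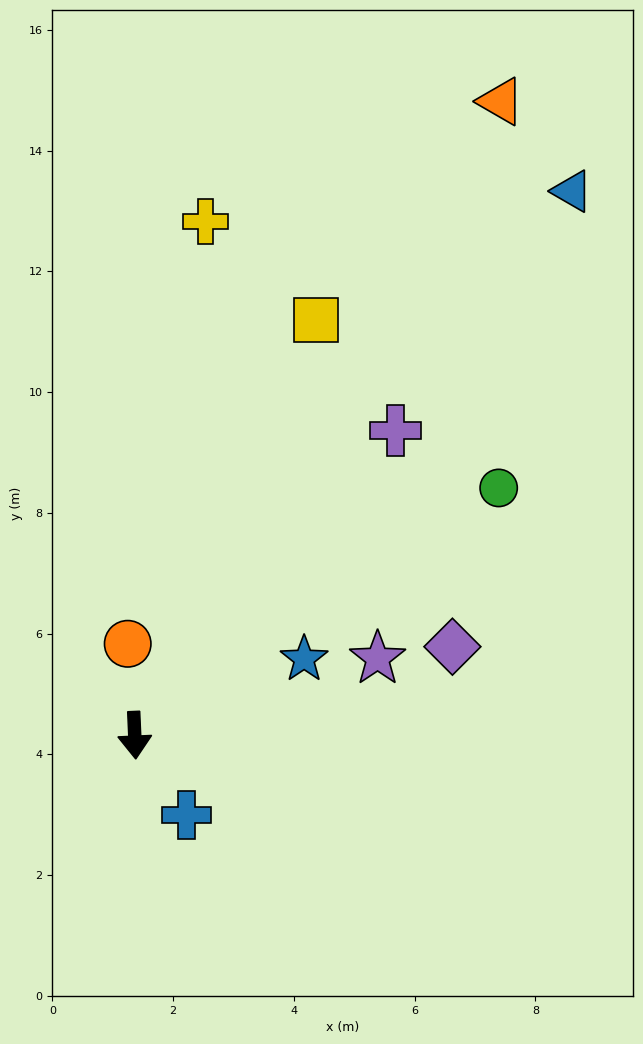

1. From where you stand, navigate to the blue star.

turn left 112°, forward 3.1 m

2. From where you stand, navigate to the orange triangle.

turn left 148°, forward 12.1 m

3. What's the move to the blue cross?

turn left 31°, forward 1.6 m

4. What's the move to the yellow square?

turn left 154°, forward 7.5 m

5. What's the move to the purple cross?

turn left 137°, forward 6.6 m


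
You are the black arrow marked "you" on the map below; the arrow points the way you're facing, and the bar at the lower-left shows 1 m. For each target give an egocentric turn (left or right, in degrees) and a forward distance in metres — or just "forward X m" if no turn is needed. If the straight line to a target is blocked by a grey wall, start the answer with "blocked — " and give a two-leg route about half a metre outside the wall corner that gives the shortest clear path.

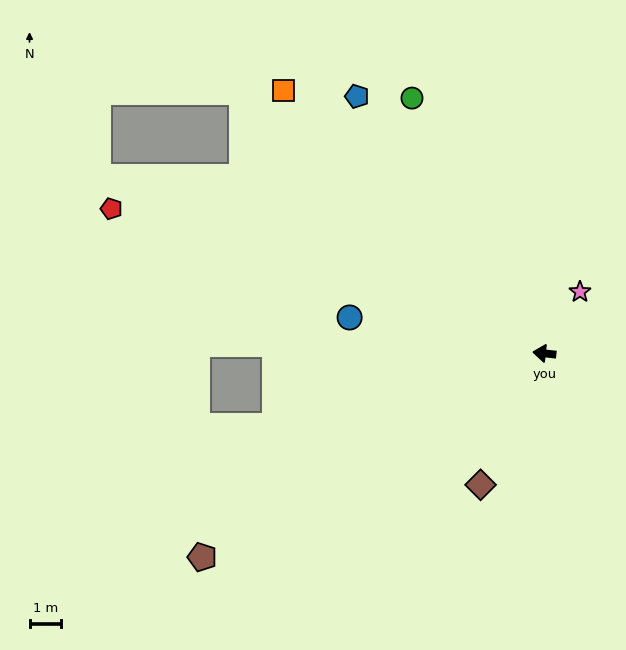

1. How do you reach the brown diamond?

turn left 70°, forward 4.6 m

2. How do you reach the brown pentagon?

turn left 37°, forward 12.5 m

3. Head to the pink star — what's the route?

turn right 114°, forward 2.2 m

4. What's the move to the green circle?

turn right 56°, forward 9.0 m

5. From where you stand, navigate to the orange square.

turn right 39°, forward 11.6 m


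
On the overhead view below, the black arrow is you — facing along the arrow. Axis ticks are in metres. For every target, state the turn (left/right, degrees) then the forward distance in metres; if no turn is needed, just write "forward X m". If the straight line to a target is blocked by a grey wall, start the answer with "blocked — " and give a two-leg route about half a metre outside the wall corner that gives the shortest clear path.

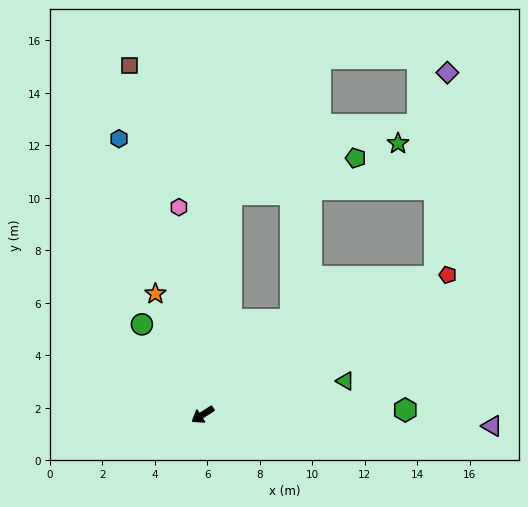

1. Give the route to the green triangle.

turn left 161°, forward 5.6 m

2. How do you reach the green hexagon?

turn left 149°, forward 7.7 m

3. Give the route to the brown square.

turn right 111°, forward 13.6 m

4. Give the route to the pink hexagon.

turn right 116°, forward 8.0 m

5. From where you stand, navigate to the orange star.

turn right 101°, forward 4.9 m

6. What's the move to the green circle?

turn right 89°, forward 4.1 m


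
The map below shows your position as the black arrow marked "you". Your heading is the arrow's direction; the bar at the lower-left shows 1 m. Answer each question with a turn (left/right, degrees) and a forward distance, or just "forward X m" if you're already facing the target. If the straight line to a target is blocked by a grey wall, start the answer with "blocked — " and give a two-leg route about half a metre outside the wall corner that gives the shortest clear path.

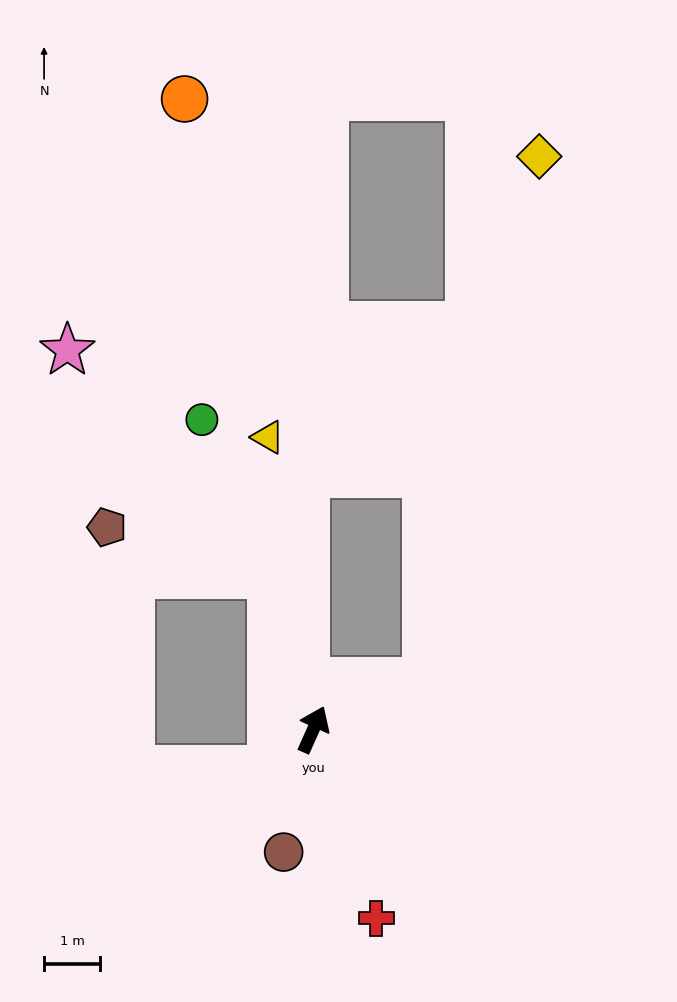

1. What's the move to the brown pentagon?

blocked — turn left 39°, forward 2.9 m, then turn left 59°, forward 3.0 m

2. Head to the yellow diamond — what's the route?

blocked — turn right 43°, forward 2.2 m, then turn left 55°, forward 9.5 m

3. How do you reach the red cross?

turn right 138°, forward 3.5 m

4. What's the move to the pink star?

blocked — turn left 39°, forward 2.9 m, then turn left 27°, forward 5.4 m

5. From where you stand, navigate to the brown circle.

turn right 170°, forward 2.2 m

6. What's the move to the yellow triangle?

turn left 33°, forward 5.3 m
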